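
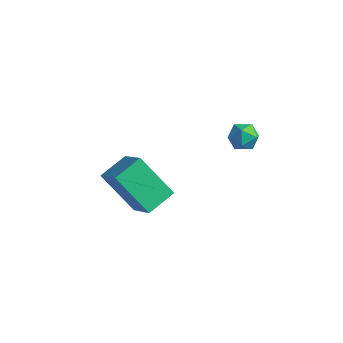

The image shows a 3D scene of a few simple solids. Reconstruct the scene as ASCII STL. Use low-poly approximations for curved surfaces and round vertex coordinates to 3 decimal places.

solid 
facet normal -0.721 0.304 -0.622
outer loop
vertex -3.14 -1.113 -3.099
vertex -2.97 0.093 -2.706
vertex -1.759 -0.831 -4.561
endloop
endfacet
facet normal -0.133 -0.942 -0.307
outer loop
vertex -0.57 -1.333 -3.534
vertex -3.14 -1.113 -3.099
vertex -1.759 -0.831 -4.561
endloop
endfacet
facet normal -0.721 0.304 -0.622
outer loop
vertex -1.759 -0.831 -4.561
vertex -2.97 0.093 -2.706
vertex -1.59 0.375 -4.168
endloop
endfacet
facet normal 0.680 0.139 -0.720
outer loop
vertex -1.59 0.375 -4.168
vertex -0.57 -1.333 -3.534
vertex -1.759 -0.831 -4.561
endloop
endfacet
facet normal -0.680 -0.139 0.720
outer loop
vertex -3.14 -1.113 -3.099
vertex -1.781 -0.409 -1.679
vertex -2.97 0.093 -2.706
endloop
endfacet
facet normal -0.133 -0.942 -0.307
outer loop
vertex -1.95 -1.615 -2.072
vertex -3.14 -1.113 -3.099
vertex -0.57 -1.333 -3.534
endloop
endfacet
facet normal -0.680 -0.139 0.720
outer loop
vertex -1.95 -1.615 -2.072
vertex -1.781 -0.409 -1.679
vertex -3.14 -1.113 -3.099
endloop
endfacet
facet normal 0.133 0.942 0.307
outer loop
vertex -2.97 0.093 -2.706
vertex -1.781 -0.409 -1.679
vertex -1.59 0.375 -4.168
endloop
endfacet
facet normal 0.680 0.139 -0.720
outer loop
vertex -0.4 -0.127 -3.141
vertex -0.57 -1.333 -3.534
vertex -1.59 0.375 -4.168
endloop
endfacet
facet normal 0.133 0.942 0.307
outer loop
vertex -1.59 0.375 -4.168
vertex -1.781 -0.409 -1.679
vertex -0.4 -0.127 -3.141
endloop
endfacet
facet normal 0.721 -0.304 0.622
outer loop
vertex -0.4 -0.127 -3.141
vertex -1.95 -1.615 -2.072
vertex -0.57 -1.333 -3.534
endloop
endfacet
facet normal 0.721 -0.304 0.623
outer loop
vertex -1.781 -0.409 -1.679
vertex -1.95 -1.615 -2.072
vertex -0.4 -0.127 -3.141
endloop
endfacet
facet normal -0.938 0.343 0.043
outer loop
vertex 1.605 1.405 0.896
vertex 1.387 0.831 0.712
vertex 1.463 0.961 1.336
endloop
endfacet
facet normal -0.523 0.679 0.516
outer loop
vertex 1.605 1.405 0.896
vertex 1.463 0.961 1.336
vertex 1.991 1.319 1.4
endloop
endfacet
facet normal 0.011 0.987 0.160
outer loop
vertex 1.605 1.405 0.896
vertex 1.991 1.319 1.4
vertex 2.241 1.411 0.816
endloop
endfacet
facet normal -0.075 0.843 -0.533
outer loop
vertex 1.605 1.405 0.896
vertex 2.241 1.411 0.816
vertex 1.867 1.109 0.391
endloop
endfacet
facet normal -0.661 0.445 -0.604
outer loop
vertex 1.605 1.405 0.896
vertex 1.867 1.109 0.391
vertex 1.387 0.831 0.712
endloop
endfacet
facet normal -0.242 0.187 0.952
outer loop
vertex 1.991 1.319 1.4
vertex 1.463 0.961 1.336
vertex 2.013 0.691 1.529
endloop
endfacet
facet normal -0.915 -0.357 0.186
outer loop
vertex 1.463 0.961 1.336
vertex 1.387 0.831 0.712
vertex 1.639 0.389 1.104
endloop
endfacet
facet normal -0.465 -0.194 -0.864
outer loop
vertex 1.387 0.831 0.712
vertex 1.867 1.109 0.391
vertex 1.889 0.481 0.52
endloop
endfacet
facet normal 0.485 0.453 -0.748
outer loop
vertex 1.867 1.109 0.391
vertex 2.241 1.411 0.816
vertex 2.417 0.839 0.584
endloop
endfacet
facet normal 0.622 0.687 0.375
outer loop
vertex 2.241 1.411 0.816
vertex 1.991 1.319 1.4
vertex 2.493 0.969 1.208
endloop
endfacet
facet normal 0.075 -0.843 0.533
outer loop
vertex 2.275 0.395 1.024
vertex 2.013 0.691 1.529
vertex 1.639 0.389 1.104
endloop
endfacet
facet normal -0.011 -0.987 -0.160
outer loop
vertex 2.275 0.395 1.024
vertex 1.639 0.389 1.104
vertex 1.889 0.481 0.52
endloop
endfacet
facet normal 0.523 -0.679 -0.516
outer loop
vertex 2.275 0.395 1.024
vertex 1.889 0.481 0.52
vertex 2.417 0.839 0.584
endloop
endfacet
facet normal 0.938 -0.343 -0.043
outer loop
vertex 2.275 0.395 1.024
vertex 2.417 0.839 0.584
vertex 2.493 0.969 1.208
endloop
endfacet
facet normal 0.661 -0.445 0.604
outer loop
vertex 2.275 0.395 1.024
vertex 2.493 0.969 1.208
vertex 2.013 0.691 1.529
endloop
endfacet
facet normal -0.485 -0.453 0.748
outer loop
vertex 1.639 0.389 1.104
vertex 2.013 0.691 1.529
vertex 1.463 0.961 1.336
endloop
endfacet
facet normal -0.622 -0.687 -0.375
outer loop
vertex 1.889 0.481 0.52
vertex 1.639 0.389 1.104
vertex 1.387 0.831 0.712
endloop
endfacet
facet normal 0.242 -0.187 -0.952
outer loop
vertex 2.417 0.839 0.584
vertex 1.889 0.481 0.52
vertex 1.867 1.109 0.391
endloop
endfacet
facet normal 0.915 0.357 -0.186
outer loop
vertex 2.493 0.969 1.208
vertex 2.417 0.839 0.584
vertex 2.241 1.411 0.816
endloop
endfacet
facet normal 0.465 0.194 0.864
outer loop
vertex 2.013 0.691 1.529
vertex 2.493 0.969 1.208
vertex 1.991 1.319 1.4
endloop
endfacet

endsolid


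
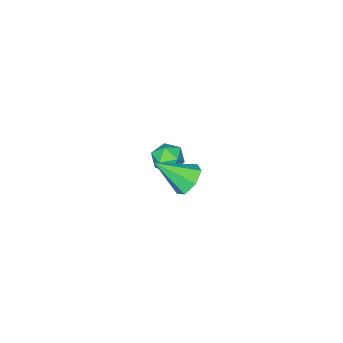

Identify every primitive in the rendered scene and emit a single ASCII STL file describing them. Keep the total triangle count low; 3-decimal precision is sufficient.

solid 
facet normal -0.942 0.335 -0.010
outer loop
vertex -2.873 -3.255 -3.787
vertex -3.215 -4.215 -3.778
vertex -3.05 -3.725 -2.899
endloop
endfacet
facet normal -0.511 0.798 0.320
outer loop
vertex -2.873 -3.255 -3.787
vertex -3.05 -3.725 -2.899
vertex -2.218 -3.146 -3.013
endloop
endfacet
facet normal -0.000 0.990 -0.139
outer loop
vertex -2.873 -3.255 -3.787
vertex -2.218 -3.146 -3.013
vertex -1.868 -3.279 -3.961
endloop
endfacet
facet normal -0.115 0.648 -0.753
outer loop
vertex -2.873 -3.255 -3.787
vertex -1.868 -3.279 -3.961
vertex -2.485 -3.94 -4.435
endloop
endfacet
facet normal -0.698 0.242 -0.674
outer loop
vertex -2.873 -3.255 -3.787
vertex -2.485 -3.94 -4.435
vertex -3.215 -4.215 -3.778
endloop
endfacet
facet normal -0.200 0.458 0.866
outer loop
vertex -2.218 -3.146 -3.013
vertex -3.05 -3.725 -2.899
vertex -2.155 -4.04 -2.525
endloop
endfacet
facet normal -0.898 -0.290 0.330
outer loop
vertex -3.05 -3.725 -2.899
vertex -3.215 -4.215 -3.778
vertex -2.772 -4.701 -2.999
endloop
endfacet
facet normal -0.503 -0.441 -0.743
outer loop
vertex -3.215 -4.215 -3.778
vertex -2.485 -3.94 -4.435
vertex -2.422 -4.834 -3.947
endloop
endfacet
facet normal 0.440 0.215 -0.872
outer loop
vertex -2.485 -3.94 -4.435
vertex -1.868 -3.279 -3.961
vertex -1.59 -4.255 -4.061
endloop
endfacet
facet normal 0.627 0.769 0.123
outer loop
vertex -1.868 -3.279 -3.961
vertex -2.218 -3.146 -3.013
vertex -1.425 -3.765 -3.182
endloop
endfacet
facet normal 0.115 -0.648 0.753
outer loop
vertex -1.767 -4.725 -3.173
vertex -2.155 -4.04 -2.525
vertex -2.772 -4.701 -2.999
endloop
endfacet
facet normal 0.000 -0.990 0.139
outer loop
vertex -1.767 -4.725 -3.173
vertex -2.772 -4.701 -2.999
vertex -2.422 -4.834 -3.947
endloop
endfacet
facet normal 0.511 -0.798 -0.320
outer loop
vertex -1.767 -4.725 -3.173
vertex -2.422 -4.834 -3.947
vertex -1.59 -4.255 -4.061
endloop
endfacet
facet normal 0.942 -0.335 0.010
outer loop
vertex -1.767 -4.725 -3.173
vertex -1.59 -4.255 -4.061
vertex -1.425 -3.765 -3.182
endloop
endfacet
facet normal 0.698 -0.242 0.674
outer loop
vertex -1.767 -4.725 -3.173
vertex -1.425 -3.765 -3.182
vertex -2.155 -4.04 -2.525
endloop
endfacet
facet normal -0.440 -0.215 0.872
outer loop
vertex -2.772 -4.701 -2.999
vertex -2.155 -4.04 -2.525
vertex -3.05 -3.725 -2.899
endloop
endfacet
facet normal -0.627 -0.769 -0.123
outer loop
vertex -2.422 -4.834 -3.947
vertex -2.772 -4.701 -2.999
vertex -3.215 -4.215 -3.778
endloop
endfacet
facet normal 0.200 -0.458 -0.866
outer loop
vertex -1.59 -4.255 -4.061
vertex -2.422 -4.834 -3.947
vertex -2.485 -3.94 -4.435
endloop
endfacet
facet normal 0.898 0.290 -0.330
outer loop
vertex -1.425 -3.765 -3.182
vertex -1.59 -4.255 -4.061
vertex -1.868 -3.279 -3.961
endloop
endfacet
facet normal 0.503 0.441 0.743
outer loop
vertex -2.155 -4.04 -2.525
vertex -1.425 -3.765 -3.182
vertex -2.218 -3.146 -3.013
endloop
endfacet
facet normal -0.526 0.597 -0.606
outer loop
vertex 3.799 2.607 2.225
vertex 3.125 2.76 2.961
vertex 3.962 3.287 2.754
endloop
endfacet
facet normal 0.970 -0.048 -0.237
outer loop
vertex 3.799 2.607 2.225
vertex 3.962 3.287 2.754
vertex 4.235 1.5 4.239
endloop
endfacet
facet normal -0.526 0.597 -0.606
outer loop
vertex 3.962 3.287 2.754
vertex 3.125 2.76 2.961
vertex 3.494 3.57 3.439
endloop
endfacet
facet normal 0.816 0.438 0.377
outer loop
vertex 3.962 3.287 2.754
vertex 3.494 3.57 3.439
vertex 4.235 1.5 4.239
endloop
endfacet
facet normal -0.527 0.597 -0.605
outer loop
vertex 3.494 3.57 3.439
vertex 3.125 2.76 2.961
vertex 2.749 3.243 3.765
endloop
endfacet
facet normal 0.205 0.416 0.886
outer loop
vertex 3.494 3.57 3.439
vertex 2.749 3.243 3.765
vertex 4.235 1.5 4.239
endloop
endfacet
facet normal -0.526 0.598 -0.605
outer loop
vertex 2.749 3.243 3.765
vertex 3.125 2.76 2.961
vertex 2.287 2.553 3.485
endloop
endfacet
facet normal -0.405 -0.098 0.909
outer loop
vertex 2.749 3.243 3.765
vertex 2.287 2.553 3.485
vertex 4.235 1.5 4.239
endloop
endfacet
facet normal -0.526 0.597 -0.605
outer loop
vertex 2.287 2.553 3.485
vertex 3.125 2.76 2.961
vertex 2.456 2.019 2.811
endloop
endfacet
facet normal -0.552 -0.715 0.428
outer loop
vertex 2.287 2.553 3.485
vertex 2.456 2.019 2.811
vertex 4.235 1.5 4.239
endloop
endfacet
facet normal -0.526 0.597 -0.605
outer loop
vertex 2.456 2.019 2.811
vertex 3.125 2.76 2.961
vertex 3.129 2.043 2.25
endloop
endfacet
facet normal -0.128 -0.973 -0.195
outer loop
vertex 2.456 2.019 2.811
vertex 3.129 2.043 2.25
vertex 4.235 1.5 4.239
endloop
endfacet
facet normal -0.526 0.598 -0.606
outer loop
vertex 3.129 2.043 2.25
vertex 3.125 2.76 2.961
vertex 3.799 2.607 2.225
endloop
endfacet
facet normal 0.550 -0.676 -0.491
outer loop
vertex 3.129 2.043 2.25
vertex 3.799 2.607 2.225
vertex 4.235 1.5 4.239
endloop
endfacet

endsolid


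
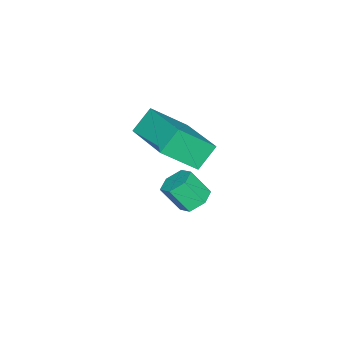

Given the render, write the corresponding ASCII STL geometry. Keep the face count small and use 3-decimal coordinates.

solid 
facet normal -0.480 0.573 -0.664
outer loop
vertex -1.277 -2.592 1.358
vertex 0.037 -0.923 1.848
vertex -0.588 -2.908 0.588
endloop
endfacet
facet normal -0.603 -0.766 -0.225
outer loop
vertex 0.223 -3.877 1.712
vertex -1.277 -2.592 1.358
vertex -0.588 -2.908 0.588
endloop
endfacet
facet normal -0.479 0.573 -0.665
outer loop
vertex -0.588 -2.908 0.588
vertex 0.037 -0.923 1.848
vertex 0.726 -1.239 1.079
endloop
endfacet
facet normal 0.638 -0.293 -0.712
outer loop
vertex 0.726 -1.239 1.079
vertex 0.223 -3.877 1.712
vertex -0.588 -2.908 0.588
endloop
endfacet
facet normal -0.638 0.293 0.713
outer loop
vertex -1.277 -2.592 1.358
vertex 0.848 -1.892 2.972
vertex 0.037 -0.923 1.848
endloop
endfacet
facet normal -0.603 -0.766 -0.225
outer loop
vertex -0.466 -3.561 2.481
vertex -1.277 -2.592 1.358
vertex 0.223 -3.877 1.712
endloop
endfacet
facet normal -0.638 0.292 0.713
outer loop
vertex -0.466 -3.561 2.481
vertex 0.848 -1.892 2.972
vertex -1.277 -2.592 1.358
endloop
endfacet
facet normal 0.603 0.766 0.225
outer loop
vertex 0.037 -0.923 1.848
vertex 0.848 -1.892 2.972
vertex 0.726 -1.239 1.079
endloop
endfacet
facet normal 0.637 -0.293 -0.713
outer loop
vertex 1.537 -2.208 2.202
vertex 0.223 -3.877 1.712
vertex 0.726 -1.239 1.079
endloop
endfacet
facet normal 0.603 0.765 0.225
outer loop
vertex 0.726 -1.239 1.079
vertex 0.848 -1.892 2.972
vertex 1.537 -2.208 2.202
endloop
endfacet
facet normal 0.479 -0.573 0.665
outer loop
vertex 1.537 -2.208 2.202
vertex -0.466 -3.561 2.481
vertex 0.223 -3.877 1.712
endloop
endfacet
facet normal 0.480 -0.573 0.664
outer loop
vertex 0.848 -1.892 2.972
vertex -0.466 -3.561 2.481
vertex 1.537 -2.208 2.202
endloop
endfacet
facet normal -0.134 0.584 -0.801
outer loop
vertex -0.286 -2.021 -2.262
vertex -0.929 -2.108 -2.218
vertex -0.645 -1.614 -1.905
endloop
endfacet
facet normal 0.823 0.516 0.239
outer loop
vertex -0.286 -2.021 -2.262
vertex -0.645 -1.614 -1.905
vertex -0.129 -2.705 -1.326
endloop
endfacet
facet normal 0.823 0.516 0.239
outer loop
vertex -0.129 -2.705 -1.326
vertex -0.645 -1.614 -1.905
vertex -0.488 -2.298 -0.969
endloop
endfacet
facet normal 0.134 -0.584 0.801
outer loop
vertex -0.129 -2.705 -1.326
vertex -0.488 -2.298 -0.969
vertex -0.771 -2.792 -1.282
endloop
endfacet
facet normal -0.134 0.584 -0.801
outer loop
vertex -0.645 -1.614 -1.905
vertex -0.929 -2.108 -2.218
vertex -1.288 -1.701 -1.861
endloop
endfacet
facet normal -0.067 0.800 0.596
outer loop
vertex -0.645 -1.614 -1.905
vertex -1.288 -1.701 -1.861
vertex -0.488 -2.298 -0.969
endloop
endfacet
facet normal -0.067 0.801 0.596
outer loop
vertex -0.488 -2.298 -0.969
vertex -1.288 -1.701 -1.861
vertex -1.131 -2.385 -0.924
endloop
endfacet
facet normal 0.135 -0.584 0.800
outer loop
vertex -0.488 -2.298 -0.969
vertex -1.131 -2.385 -0.924
vertex -0.771 -2.792 -1.282
endloop
endfacet
facet normal -0.134 0.584 -0.801
outer loop
vertex -1.288 -1.701 -1.861
vertex -0.929 -2.108 -2.218
vertex -1.571 -2.195 -2.174
endloop
endfacet
facet normal -0.890 0.284 0.356
outer loop
vertex -1.288 -1.701 -1.861
vertex -1.571 -2.195 -2.174
vertex -1.131 -2.385 -0.924
endloop
endfacet
facet normal -0.890 0.283 0.356
outer loop
vertex -1.131 -2.385 -0.924
vertex -1.571 -2.195 -2.174
vertex -1.414 -2.879 -1.238
endloop
endfacet
facet normal 0.134 -0.585 0.800
outer loop
vertex -1.131 -2.385 -0.924
vertex -1.414 -2.879 -1.238
vertex -0.771 -2.792 -1.282
endloop
endfacet
facet normal -0.134 0.584 -0.801
outer loop
vertex -1.571 -2.195 -2.174
vertex -0.929 -2.108 -2.218
vertex -1.212 -2.602 -2.531
endloop
endfacet
facet normal -0.823 -0.516 -0.239
outer loop
vertex -1.571 -2.195 -2.174
vertex -1.212 -2.602 -2.531
vertex -1.414 -2.879 -1.238
endloop
endfacet
facet normal -0.823 -0.516 -0.239
outer loop
vertex -1.414 -2.879 -1.238
vertex -1.212 -2.602 -2.531
vertex -1.055 -3.286 -1.595
endloop
endfacet
facet normal 0.134 -0.584 0.801
outer loop
vertex -1.414 -2.879 -1.238
vertex -1.055 -3.286 -1.595
vertex -0.771 -2.792 -1.282
endloop
endfacet
facet normal -0.135 0.584 -0.800
outer loop
vertex -1.212 -2.602 -2.531
vertex -0.929 -2.108 -2.218
vertex -0.569 -2.515 -2.576
endloop
endfacet
facet normal 0.067 -0.800 -0.596
outer loop
vertex -1.212 -2.602 -2.531
vertex -0.569 -2.515 -2.576
vertex -1.055 -3.286 -1.595
endloop
endfacet
facet normal 0.068 -0.800 -0.596
outer loop
vertex -1.055 -3.286 -1.595
vertex -0.569 -2.515 -2.576
vertex -0.412 -3.199 -1.639
endloop
endfacet
facet normal 0.134 -0.584 0.801
outer loop
vertex -1.055 -3.286 -1.595
vertex -0.412 -3.199 -1.639
vertex -0.771 -2.792 -1.282
endloop
endfacet
facet normal -0.134 0.585 -0.800
outer loop
vertex -0.569 -2.515 -2.576
vertex -0.929 -2.108 -2.218
vertex -0.286 -2.021 -2.262
endloop
endfacet
facet normal 0.890 -0.284 -0.356
outer loop
vertex -0.569 -2.515 -2.576
vertex -0.286 -2.021 -2.262
vertex -0.412 -3.199 -1.639
endloop
endfacet
facet normal 0.890 -0.284 -0.357
outer loop
vertex -0.412 -3.199 -1.639
vertex -0.286 -2.021 -2.262
vertex -0.129 -2.705 -1.326
endloop
endfacet
facet normal 0.134 -0.584 0.801
outer loop
vertex -0.412 -3.199 -1.639
vertex -0.129 -2.705 -1.326
vertex -0.771 -2.792 -1.282
endloop
endfacet

endsolid


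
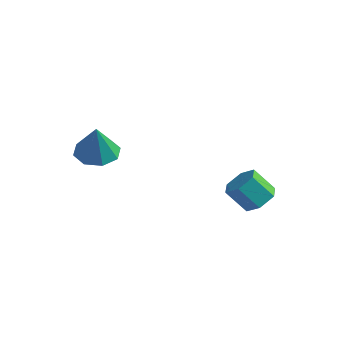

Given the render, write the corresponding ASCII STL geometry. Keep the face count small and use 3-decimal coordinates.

solid 
facet normal -0.184 0.228 -0.956
outer loop
vertex -3.264 -3.1 0.741
vertex -4.08 -2.479 1.046
vertex -3.034 -2.327 0.881
endloop
endfacet
facet normal 0.917 -0.317 0.241
outer loop
vertex -3.264 -3.1 0.741
vertex -3.034 -2.327 0.881
vertex -3.74 -2.901 2.814
endloop
endfacet
facet normal -0.184 0.227 -0.956
outer loop
vertex -3.034 -2.327 0.881
vertex -4.08 -2.479 1.046
vertex -3.417 -1.643 1.117
endloop
endfacet
facet normal 0.849 0.334 0.409
outer loop
vertex -3.034 -2.327 0.881
vertex -3.417 -1.643 1.117
vertex -3.74 -2.901 2.814
endloop
endfacet
facet normal -0.184 0.227 -0.956
outer loop
vertex -3.417 -1.643 1.117
vertex -4.08 -2.479 1.046
vertex -4.189 -1.449 1.312
endloop
endfacet
facet normal 0.334 0.726 0.601
outer loop
vertex -3.417 -1.643 1.117
vertex -4.189 -1.449 1.312
vertex -3.74 -2.901 2.814
endloop
endfacet
facet normal -0.183 0.228 -0.956
outer loop
vertex -4.189 -1.449 1.312
vertex -4.08 -2.479 1.046
vertex -4.897 -1.859 1.35
endloop
endfacet
facet normal -0.326 0.629 0.706
outer loop
vertex -4.189 -1.449 1.312
vertex -4.897 -1.859 1.35
vertex -3.74 -2.901 2.814
endloop
endfacet
facet normal -0.183 0.227 -0.956
outer loop
vertex -4.897 -1.859 1.35
vertex -4.08 -2.479 1.046
vertex -5.126 -2.632 1.21
endloop
endfacet
facet normal -0.744 0.101 0.660
outer loop
vertex -4.897 -1.859 1.35
vertex -5.126 -2.632 1.21
vertex -3.74 -2.901 2.814
endloop
endfacet
facet normal -0.183 0.227 -0.956
outer loop
vertex -5.126 -2.632 1.21
vertex -4.08 -2.479 1.046
vertex -4.743 -3.316 0.974
endloop
endfacet
facet normal -0.676 -0.548 0.492
outer loop
vertex -5.126 -2.632 1.21
vertex -4.743 -3.316 0.974
vertex -3.74 -2.901 2.814
endloop
endfacet
facet normal -0.184 0.228 -0.956
outer loop
vertex -4.743 -3.316 0.974
vertex -4.08 -2.479 1.046
vertex -3.972 -3.51 0.779
endloop
endfacet
facet normal -0.161 -0.940 0.300
outer loop
vertex -4.743 -3.316 0.974
vertex -3.972 -3.51 0.779
vertex -3.74 -2.901 2.814
endloop
endfacet
facet normal -0.184 0.228 -0.956
outer loop
vertex -3.972 -3.51 0.779
vertex -4.08 -2.479 1.046
vertex -3.264 -3.1 0.741
endloop
endfacet
facet normal 0.499 -0.844 0.196
outer loop
vertex -3.972 -3.51 0.779
vertex -3.264 -3.1 0.741
vertex -3.74 -2.901 2.814
endloop
endfacet
facet normal 0.578 0.297 -0.760
outer loop
vertex 1.333 2.424 -3.08
vertex 0.849 3.216 -3.138
vertex 1.597 3.168 -2.588
endloop
endfacet
facet normal 0.765 -0.521 0.378
outer loop
vertex 1.333 2.424 -3.08
vertex 1.597 3.168 -2.588
vertex 0.455 1.972 -1.925
endloop
endfacet
facet normal 0.765 -0.522 0.376
outer loop
vertex 0.455 1.972 -1.925
vertex 1.597 3.168 -2.588
vertex 0.72 2.715 -1.433
endloop
endfacet
facet normal -0.577 -0.298 0.761
outer loop
vertex 0.455 1.972 -1.925
vertex 0.72 2.715 -1.433
vertex -0.029 2.764 -1.982
endloop
endfacet
facet normal 0.578 0.297 -0.760
outer loop
vertex 1.597 3.168 -2.588
vertex 0.849 3.216 -3.138
vertex 1.113 3.96 -2.646
endloop
endfacet
facet normal 0.629 0.432 0.647
outer loop
vertex 1.597 3.168 -2.588
vertex 1.113 3.96 -2.646
vertex 0.72 2.715 -1.433
endloop
endfacet
facet normal 0.629 0.432 0.647
outer loop
vertex 0.72 2.715 -1.433
vertex 1.113 3.96 -2.646
vertex 0.235 3.507 -1.49
endloop
endfacet
facet normal -0.577 -0.299 0.760
outer loop
vertex 0.72 2.715 -1.433
vertex 0.235 3.507 -1.49
vertex -0.029 2.764 -1.982
endloop
endfacet
facet normal 0.577 0.298 -0.760
outer loop
vertex 1.113 3.96 -2.646
vertex 0.849 3.216 -3.138
vertex 0.365 4.008 -3.195
endloop
endfacet
facet normal -0.137 0.953 0.270
outer loop
vertex 1.113 3.96 -2.646
vertex 0.365 4.008 -3.195
vertex 0.235 3.507 -1.49
endloop
endfacet
facet normal -0.136 0.953 0.270
outer loop
vertex 0.235 3.507 -1.49
vertex 0.365 4.008 -3.195
vertex -0.513 3.556 -2.04
endloop
endfacet
facet normal -0.578 -0.298 0.760
outer loop
vertex 0.235 3.507 -1.49
vertex -0.513 3.556 -2.04
vertex -0.029 2.764 -1.982
endloop
endfacet
facet normal 0.577 0.298 -0.761
outer loop
vertex 0.365 4.008 -3.195
vertex 0.849 3.216 -3.138
vertex 0.1 3.265 -3.687
endloop
endfacet
facet normal -0.765 0.522 -0.377
outer loop
vertex 0.365 4.008 -3.195
vertex 0.1 3.265 -3.687
vertex -0.513 3.556 -2.04
endloop
endfacet
facet normal -0.766 0.521 -0.377
outer loop
vertex -0.513 3.556 -2.04
vertex 0.1 3.265 -3.687
vertex -0.777 2.812 -2.532
endloop
endfacet
facet normal -0.578 -0.297 0.760
outer loop
vertex -0.513 3.556 -2.04
vertex -0.777 2.812 -2.532
vertex -0.029 2.764 -1.982
endloop
endfacet
facet normal 0.577 0.299 -0.760
outer loop
vertex 0.1 3.265 -3.687
vertex 0.849 3.216 -3.138
vertex 0.585 2.473 -3.63
endloop
endfacet
facet normal -0.629 -0.432 -0.647
outer loop
vertex 0.1 3.265 -3.687
vertex 0.585 2.473 -3.63
vertex -0.777 2.812 -2.532
endloop
endfacet
facet normal -0.629 -0.432 -0.647
outer loop
vertex -0.777 2.812 -2.532
vertex 0.585 2.473 -3.63
vertex -0.293 2.02 -2.474
endloop
endfacet
facet normal -0.578 -0.297 0.760
outer loop
vertex -0.777 2.812 -2.532
vertex -0.293 2.02 -2.474
vertex -0.029 2.764 -1.982
endloop
endfacet
facet normal 0.578 0.298 -0.760
outer loop
vertex 0.585 2.473 -3.63
vertex 0.849 3.216 -3.138
vertex 1.333 2.424 -3.08
endloop
endfacet
facet normal 0.136 -0.953 -0.270
outer loop
vertex 0.585 2.473 -3.63
vertex 1.333 2.424 -3.08
vertex -0.293 2.02 -2.474
endloop
endfacet
facet normal 0.136 -0.953 -0.269
outer loop
vertex -0.293 2.02 -2.474
vertex 1.333 2.424 -3.08
vertex 0.455 1.972 -1.925
endloop
endfacet
facet normal -0.577 -0.298 0.760
outer loop
vertex -0.293 2.02 -2.474
vertex 0.455 1.972 -1.925
vertex -0.029 2.764 -1.982
endloop
endfacet

endsolid


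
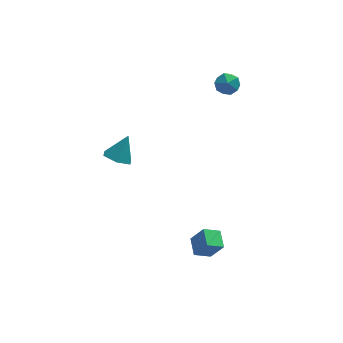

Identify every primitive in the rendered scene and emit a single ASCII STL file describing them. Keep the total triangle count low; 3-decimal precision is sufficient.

solid 
facet normal -0.414 -0.359 -0.837
outer loop
vertex -1.976 -0.004 1.049
vertex -2.68 -0.179 1.472
vertex -2.587 0.57 1.105
endloop
endfacet
facet normal 0.673 0.729 -0.124
outer loop
vertex -1.976 -0.004 1.049
vertex -2.587 0.57 1.105
vertex -2.06 0.359 2.728
endloop
endfacet
facet normal -0.414 -0.359 -0.837
outer loop
vertex -2.587 0.57 1.105
vertex -2.68 -0.179 1.472
vertex -3.291 0.395 1.528
endloop
endfacet
facet normal -0.139 0.975 0.172
outer loop
vertex -2.587 0.57 1.105
vertex -3.291 0.395 1.528
vertex -2.06 0.359 2.728
endloop
endfacet
facet normal -0.414 -0.359 -0.836
outer loop
vertex -3.291 0.395 1.528
vertex -2.68 -0.179 1.472
vertex -3.384 -0.354 1.896
endloop
endfacet
facet normal -0.633 0.403 0.661
outer loop
vertex -3.291 0.395 1.528
vertex -3.384 -0.354 1.896
vertex -2.06 0.359 2.728
endloop
endfacet
facet normal -0.415 -0.358 -0.836
outer loop
vertex -3.384 -0.354 1.896
vertex -2.68 -0.179 1.472
vertex -2.774 -0.929 1.84
endloop
endfacet
facet normal -0.313 -0.415 0.854
outer loop
vertex -3.384 -0.354 1.896
vertex -2.774 -0.929 1.84
vertex -2.06 0.359 2.728
endloop
endfacet
facet normal -0.413 -0.359 -0.837
outer loop
vertex -2.774 -0.929 1.84
vertex -2.68 -0.179 1.472
vertex -2.07 -0.753 1.417
endloop
endfacet
facet normal 0.501 -0.662 0.558
outer loop
vertex -2.774 -0.929 1.84
vertex -2.07 -0.753 1.417
vertex -2.06 0.359 2.728
endloop
endfacet
facet normal -0.413 -0.359 -0.837
outer loop
vertex -2.07 -0.753 1.417
vertex -2.68 -0.179 1.472
vertex -1.976 -0.004 1.049
endloop
endfacet
facet normal 0.993 -0.091 0.069
outer loop
vertex -2.07 -0.753 1.417
vertex -1.976 -0.004 1.049
vertex -2.06 0.359 2.728
endloop
endfacet
facet normal -0.164 0.833 0.528
outer loop
vertex 2.894 3.953 3.841
vertex 3.198 3.607 4.482
vertex 3.666 4.01 3.991
endloop
endfacet
facet normal -0.042 0.986 -0.159
outer loop
vertex 2.894 3.953 3.841
vertex 3.666 4.01 3.991
vertex 3.416 3.881 3.255
endloop
endfacet
facet normal -0.529 0.645 -0.551
outer loop
vertex 2.894 3.953 3.841
vertex 3.416 3.881 3.255
vertex 2.793 3.399 3.289
endloop
endfacet
facet normal -0.954 0.281 -0.107
outer loop
vertex 2.894 3.953 3.841
vertex 2.793 3.399 3.289
vertex 2.658 3.23 4.048
endloop
endfacet
facet normal -0.727 0.398 0.560
outer loop
vertex 2.894 3.953 3.841
vertex 2.658 3.23 4.048
vertex 3.198 3.607 4.482
endloop
endfacet
facet normal 0.601 0.727 -0.332
outer loop
vertex 3.416 3.881 3.255
vertex 3.666 4.01 3.991
vertex 4.042 3.49 3.532
endloop
endfacet
facet normal 0.404 0.480 0.779
outer loop
vertex 3.666 4.01 3.991
vertex 3.198 3.607 4.482
vertex 3.907 3.321 4.291
endloop
endfacet
facet normal -0.509 -0.227 0.830
outer loop
vertex 3.198 3.607 4.482
vertex 2.658 3.23 4.048
vertex 3.284 2.839 4.325
endloop
endfacet
facet normal -0.876 -0.414 -0.248
outer loop
vertex 2.658 3.23 4.048
vertex 2.793 3.399 3.289
vertex 3.034 2.71 3.589
endloop
endfacet
facet normal -0.189 0.176 -0.966
outer loop
vertex 2.793 3.399 3.289
vertex 3.416 3.881 3.255
vertex 3.502 3.113 3.098
endloop
endfacet
facet normal 0.954 -0.281 0.107
outer loop
vertex 3.806 2.767 3.739
vertex 4.042 3.49 3.532
vertex 3.907 3.321 4.291
endloop
endfacet
facet normal 0.529 -0.645 0.551
outer loop
vertex 3.806 2.767 3.739
vertex 3.907 3.321 4.291
vertex 3.284 2.839 4.325
endloop
endfacet
facet normal 0.042 -0.986 0.159
outer loop
vertex 3.806 2.767 3.739
vertex 3.284 2.839 4.325
vertex 3.034 2.71 3.589
endloop
endfacet
facet normal 0.164 -0.833 -0.528
outer loop
vertex 3.806 2.767 3.739
vertex 3.034 2.71 3.589
vertex 3.502 3.113 3.098
endloop
endfacet
facet normal 0.727 -0.398 -0.560
outer loop
vertex 3.806 2.767 3.739
vertex 3.502 3.113 3.098
vertex 4.042 3.49 3.532
endloop
endfacet
facet normal 0.876 0.414 0.248
outer loop
vertex 3.907 3.321 4.291
vertex 4.042 3.49 3.532
vertex 3.666 4.01 3.991
endloop
endfacet
facet normal 0.189 -0.176 0.966
outer loop
vertex 3.284 2.839 4.325
vertex 3.907 3.321 4.291
vertex 3.198 3.607 4.482
endloop
endfacet
facet normal -0.601 -0.727 0.332
outer loop
vertex 3.034 2.71 3.589
vertex 3.284 2.839 4.325
vertex 2.658 3.23 4.048
endloop
endfacet
facet normal -0.404 -0.480 -0.779
outer loop
vertex 3.502 3.113 3.098
vertex 3.034 2.71 3.589
vertex 2.793 3.399 3.289
endloop
endfacet
facet normal 0.509 0.227 -0.830
outer loop
vertex 4.042 3.49 3.532
vertex 3.502 3.113 3.098
vertex 3.416 3.881 3.255
endloop
endfacet
facet normal -0.490 0.236 -0.839
outer loop
vertex 0.851 -3.608 -3.636
vertex 0.789 -2.59 -3.313
vertex 1.73 -3.41 -4.093
endloop
endfacet
facet normal 0.058 -0.952 -0.301
outer loop
vertex 2.351 -3.71 -3.027
vertex 0.851 -3.608 -3.636
vertex 1.73 -3.41 -4.093
endloop
endfacet
facet normal -0.490 0.236 -0.839
outer loop
vertex 1.73 -3.41 -4.093
vertex 0.789 -2.59 -3.313
vertex 1.667 -2.391 -3.77
endloop
endfacet
facet normal 0.870 0.197 -0.452
outer loop
vertex 1.667 -2.391 -3.77
vertex 2.351 -3.71 -3.027
vertex 1.73 -3.41 -4.093
endloop
endfacet
facet normal -0.870 -0.196 0.452
outer loop
vertex 0.851 -3.608 -3.636
vertex 1.41 -2.89 -2.247
vertex 0.789 -2.59 -3.313
endloop
endfacet
facet normal 0.058 -0.951 -0.303
outer loop
vertex 1.473 -3.909 -2.57
vertex 0.851 -3.608 -3.636
vertex 2.351 -3.71 -3.027
endloop
endfacet
facet normal -0.870 -0.197 0.452
outer loop
vertex 1.473 -3.909 -2.57
vertex 1.41 -2.89 -2.247
vertex 0.851 -3.608 -3.636
endloop
endfacet
facet normal -0.059 0.952 0.302
outer loop
vertex 0.789 -2.59 -3.313
vertex 1.41 -2.89 -2.247
vertex 1.667 -2.391 -3.77
endloop
endfacet
facet normal 0.870 0.196 -0.452
outer loop
vertex 2.289 -2.692 -2.704
vertex 2.351 -3.71 -3.027
vertex 1.667 -2.391 -3.77
endloop
endfacet
facet normal -0.057 0.952 0.302
outer loop
vertex 1.667 -2.391 -3.77
vertex 1.41 -2.89 -2.247
vertex 2.289 -2.692 -2.704
endloop
endfacet
facet normal 0.490 -0.236 0.839
outer loop
vertex 2.289 -2.692 -2.704
vertex 1.473 -3.909 -2.57
vertex 2.351 -3.71 -3.027
endloop
endfacet
facet normal 0.490 -0.236 0.839
outer loop
vertex 1.41 -2.89 -2.247
vertex 1.473 -3.909 -2.57
vertex 2.289 -2.692 -2.704
endloop
endfacet

endsolid


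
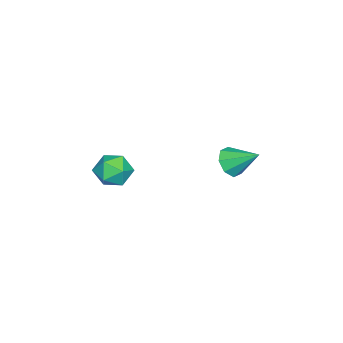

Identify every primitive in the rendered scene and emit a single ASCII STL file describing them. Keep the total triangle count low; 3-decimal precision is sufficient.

solid 
facet normal -0.078 -0.828 -0.556
outer loop
vertex 1.888 2.833 2.569
vertex 1.214 3.191 2.13
vertex 2.088 3.178 2.027
endloop
endfacet
facet normal 0.891 0.153 0.427
outer loop
vertex 1.888 2.833 2.569
vertex 2.088 3.178 2.027
vertex 1.346 4.589 3.07
endloop
endfacet
facet normal -0.078 -0.828 -0.556
outer loop
vertex 2.088 3.178 2.027
vertex 1.214 3.191 2.13
vertex 1.777 3.531 1.545
endloop
endfacet
facet normal 0.830 0.540 -0.140
outer loop
vertex 2.088 3.178 2.027
vertex 1.777 3.531 1.545
vertex 1.346 4.589 3.07
endloop
endfacet
facet normal -0.078 -0.827 -0.556
outer loop
vertex 1.777 3.531 1.545
vertex 1.214 3.191 2.13
vertex 1.136 3.685 1.406
endloop
endfacet
facet normal 0.302 0.821 -0.484
outer loop
vertex 1.777 3.531 1.545
vertex 1.136 3.685 1.406
vertex 1.346 4.589 3.07
endloop
endfacet
facet normal -0.077 -0.827 -0.556
outer loop
vertex 1.136 3.685 1.406
vertex 1.214 3.191 2.13
vertex 0.541 3.549 1.691
endloop
endfacet
facet normal -0.383 0.831 -0.403
outer loop
vertex 1.136 3.685 1.406
vertex 0.541 3.549 1.691
vertex 1.346 4.589 3.07
endloop
endfacet
facet normal -0.078 -0.828 -0.556
outer loop
vertex 0.541 3.549 1.691
vertex 1.214 3.191 2.13
vertex 0.34 3.204 2.233
endloop
endfacet
facet normal -0.823 0.565 0.054
outer loop
vertex 0.541 3.549 1.691
vertex 0.34 3.204 2.233
vertex 1.346 4.589 3.07
endloop
endfacet
facet normal -0.078 -0.827 -0.557
outer loop
vertex 0.34 3.204 2.233
vertex 1.214 3.191 2.13
vertex 0.652 2.85 2.715
endloop
endfacet
facet normal -0.762 0.177 0.623
outer loop
vertex 0.34 3.204 2.233
vertex 0.652 2.85 2.715
vertex 1.346 4.589 3.07
endloop
endfacet
facet normal -0.077 -0.827 -0.556
outer loop
vertex 0.652 2.85 2.715
vertex 1.214 3.191 2.13
vertex 1.293 2.697 2.854
endloop
endfacet
facet normal -0.234 -0.104 0.967
outer loop
vertex 0.652 2.85 2.715
vertex 1.293 2.697 2.854
vertex 1.346 4.589 3.07
endloop
endfacet
facet normal -0.077 -0.827 -0.556
outer loop
vertex 1.293 2.697 2.854
vertex 1.214 3.191 2.13
vertex 1.888 2.833 2.569
endloop
endfacet
facet normal 0.450 -0.114 0.886
outer loop
vertex 1.293 2.697 2.854
vertex 1.888 2.833 2.569
vertex 1.346 4.589 3.07
endloop
endfacet
facet normal -0.828 -0.553 0.090
outer loop
vertex 1.274 -2.175 0.936
vertex 1.739 -2.955 0.425
vertex 1.812 -2.895 1.462
endloop
endfacet
facet normal -0.762 -0.102 0.640
outer loop
vertex 1.274 -2.175 0.936
vertex 1.812 -2.895 1.462
vertex 1.895 -1.89 1.721
endloop
endfacet
facet normal -0.736 0.562 0.378
outer loop
vertex 1.274 -2.175 0.936
vertex 1.895 -1.89 1.721
vertex 1.873 -1.329 0.845
endloop
endfacet
facet normal -0.786 0.521 -0.333
outer loop
vertex 1.274 -2.175 0.936
vertex 1.873 -1.329 0.845
vertex 1.777 -1.987 0.044
endloop
endfacet
facet normal -0.843 -0.168 -0.511
outer loop
vertex 1.274 -2.175 0.936
vertex 1.777 -1.987 0.044
vertex 1.739 -2.955 0.425
endloop
endfacet
facet normal -0.140 -0.236 0.962
outer loop
vertex 1.895 -1.89 1.721
vertex 1.812 -2.895 1.462
vertex 2.743 -2.493 1.696
endloop
endfacet
facet normal -0.247 -0.966 0.073
outer loop
vertex 1.812 -2.895 1.462
vertex 1.739 -2.955 0.425
vertex 2.647 -3.151 0.895
endloop
endfacet
facet normal -0.271 -0.343 -0.899
outer loop
vertex 1.739 -2.955 0.425
vertex 1.777 -1.987 0.044
vertex 2.625 -2.59 0.019
endloop
endfacet
facet normal -0.179 0.771 -0.612
outer loop
vertex 1.777 -1.987 0.044
vertex 1.873 -1.329 0.845
vertex 2.708 -1.585 0.278
endloop
endfacet
facet normal -0.098 0.837 0.538
outer loop
vertex 1.873 -1.329 0.845
vertex 1.895 -1.89 1.721
vertex 2.781 -1.525 1.315
endloop
endfacet
facet normal 0.786 -0.521 0.333
outer loop
vertex 3.246 -2.305 0.804
vertex 2.743 -2.493 1.696
vertex 2.647 -3.151 0.895
endloop
endfacet
facet normal 0.736 -0.562 -0.378
outer loop
vertex 3.246 -2.305 0.804
vertex 2.647 -3.151 0.895
vertex 2.625 -2.59 0.019
endloop
endfacet
facet normal 0.762 0.102 -0.640
outer loop
vertex 3.246 -2.305 0.804
vertex 2.625 -2.59 0.019
vertex 2.708 -1.585 0.278
endloop
endfacet
facet normal 0.828 0.553 -0.090
outer loop
vertex 3.246 -2.305 0.804
vertex 2.708 -1.585 0.278
vertex 2.781 -1.525 1.315
endloop
endfacet
facet normal 0.843 0.168 0.511
outer loop
vertex 3.246 -2.305 0.804
vertex 2.781 -1.525 1.315
vertex 2.743 -2.493 1.696
endloop
endfacet
facet normal 0.179 -0.771 0.612
outer loop
vertex 2.647 -3.151 0.895
vertex 2.743 -2.493 1.696
vertex 1.812 -2.895 1.462
endloop
endfacet
facet normal 0.098 -0.837 -0.538
outer loop
vertex 2.625 -2.59 0.019
vertex 2.647 -3.151 0.895
vertex 1.739 -2.955 0.425
endloop
endfacet
facet normal 0.140 0.236 -0.962
outer loop
vertex 2.708 -1.585 0.278
vertex 2.625 -2.59 0.019
vertex 1.777 -1.987 0.044
endloop
endfacet
facet normal 0.247 0.966 -0.073
outer loop
vertex 2.781 -1.525 1.315
vertex 2.708 -1.585 0.278
vertex 1.873 -1.329 0.845
endloop
endfacet
facet normal 0.271 0.343 0.899
outer loop
vertex 2.743 -2.493 1.696
vertex 2.781 -1.525 1.315
vertex 1.895 -1.89 1.721
endloop
endfacet

endsolid


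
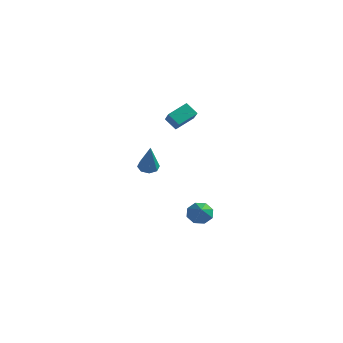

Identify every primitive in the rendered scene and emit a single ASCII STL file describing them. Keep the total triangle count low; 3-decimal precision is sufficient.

solid 
facet normal -0.655 0.533 -0.536
outer loop
vertex -1.858 4.136 -4.637
vertex -2.266 4.191 -4.084
vertex -1.748 4.563 -4.347
endloop
endfacet
facet normal 0.908 0.048 -0.416
outer loop
vertex -1.858 4.136 -4.637
vertex -1.748 4.563 -4.347
vertex -1.134 3.269 -3.156
endloop
endfacet
facet normal -0.655 0.534 -0.535
outer loop
vertex -1.748 4.563 -4.347
vertex -2.266 4.191 -4.084
vertex -1.941 4.772 -3.902
endloop
endfacet
facet normal 0.847 0.517 0.125
outer loop
vertex -1.748 4.563 -4.347
vertex -1.941 4.772 -3.902
vertex -1.134 3.269 -3.156
endloop
endfacet
facet normal -0.654 0.534 -0.536
outer loop
vertex -1.941 4.772 -3.902
vertex -2.266 4.191 -4.084
vertex -2.325 4.641 -3.564
endloop
endfacet
facet normal 0.422 0.575 0.702
outer loop
vertex -1.941 4.772 -3.902
vertex -2.325 4.641 -3.564
vertex -1.134 3.269 -3.156
endloop
endfacet
facet normal -0.654 0.533 -0.536
outer loop
vertex -2.325 4.641 -3.564
vertex -2.266 4.191 -4.084
vertex -2.674 4.247 -3.53
endloop
endfacet
facet normal -0.117 0.188 0.975
outer loop
vertex -2.325 4.641 -3.564
vertex -2.674 4.247 -3.53
vertex -1.134 3.269 -3.156
endloop
endfacet
facet normal -0.654 0.534 -0.536
outer loop
vertex -2.674 4.247 -3.53
vertex -2.266 4.191 -4.084
vertex -2.784 3.82 -3.821
endloop
endfacet
facet normal -0.456 -0.418 0.786
outer loop
vertex -2.674 4.247 -3.53
vertex -2.784 3.82 -3.821
vertex -1.134 3.269 -3.156
endloop
endfacet
facet normal -0.654 0.533 -0.537
outer loop
vertex -2.784 3.82 -3.821
vertex -2.266 4.191 -4.084
vertex -2.591 3.61 -4.265
endloop
endfacet
facet normal -0.395 -0.885 0.247
outer loop
vertex -2.784 3.82 -3.821
vertex -2.591 3.61 -4.265
vertex -1.134 3.269 -3.156
endloop
endfacet
facet normal -0.654 0.533 -0.537
outer loop
vertex -2.591 3.61 -4.265
vertex -2.266 4.191 -4.084
vertex -2.207 3.741 -4.603
endloop
endfacet
facet normal 0.031 -0.943 -0.331
outer loop
vertex -2.591 3.61 -4.265
vertex -2.207 3.741 -4.603
vertex -1.134 3.269 -3.156
endloop
endfacet
facet normal -0.655 0.533 -0.536
outer loop
vertex -2.207 3.741 -4.603
vertex -2.266 4.191 -4.084
vertex -1.858 4.136 -4.637
endloop
endfacet
facet normal 0.570 -0.556 -0.604
outer loop
vertex -2.207 3.741 -4.603
vertex -1.858 4.136 -4.637
vertex -1.134 3.269 -3.156
endloop
endfacet
facet normal -0.413 0.273 -0.869
outer loop
vertex -2.482 1.132 -0.525
vertex -2.863 1.405 -0.258
vertex -2.374 1.524 -0.453
endloop
endfacet
facet normal 0.950 -0.221 -0.222
outer loop
vertex -2.482 1.132 -0.525
vertex -2.374 1.524 -0.453
vertex -2.097 0.895 1.358
endloop
endfacet
facet normal -0.413 0.274 -0.869
outer loop
vertex -2.374 1.524 -0.453
vertex -2.863 1.405 -0.258
vertex -2.553 1.847 -0.266
endloop
endfacet
facet normal 0.881 0.472 0.029
outer loop
vertex -2.374 1.524 -0.453
vertex -2.553 1.847 -0.266
vertex -2.097 0.895 1.358
endloop
endfacet
facet normal -0.414 0.275 -0.868
outer loop
vertex -2.553 1.847 -0.266
vertex -2.863 1.405 -0.258
vertex -2.913 1.911 -0.074
endloop
endfacet
facet normal 0.361 0.845 0.394
outer loop
vertex -2.553 1.847 -0.266
vertex -2.913 1.911 -0.074
vertex -2.097 0.895 1.358
endloop
endfacet
facet normal -0.410 0.276 -0.869
outer loop
vertex -2.913 1.911 -0.074
vertex -2.863 1.405 -0.258
vertex -3.245 1.679 0.009
endloop
endfacet
facet normal -0.311 0.682 0.661
outer loop
vertex -2.913 1.911 -0.074
vertex -3.245 1.679 0.009
vertex -2.097 0.895 1.358
endloop
endfacet
facet normal -0.412 0.273 -0.869
outer loop
vertex -3.245 1.679 0.009
vertex -2.863 1.405 -0.258
vertex -3.353 1.287 -0.063
endloop
endfacet
facet normal -0.736 0.079 0.672
outer loop
vertex -3.245 1.679 0.009
vertex -3.353 1.287 -0.063
vertex -2.097 0.895 1.358
endloop
endfacet
facet normal -0.412 0.275 -0.869
outer loop
vertex -3.353 1.287 -0.063
vertex -2.863 1.405 -0.258
vertex -3.174 0.964 -0.25
endloop
endfacet
facet normal -0.668 -0.614 0.421
outer loop
vertex -3.353 1.287 -0.063
vertex -3.174 0.964 -0.25
vertex -2.097 0.895 1.358
endloop
endfacet
facet normal -0.412 0.275 -0.869
outer loop
vertex -3.174 0.964 -0.25
vertex -2.863 1.405 -0.258
vertex -2.814 0.9 -0.441
endloop
endfacet
facet normal -0.146 -0.988 0.056
outer loop
vertex -3.174 0.964 -0.25
vertex -2.814 0.9 -0.441
vertex -2.097 0.895 1.358
endloop
endfacet
facet normal -0.412 0.275 -0.869
outer loop
vertex -2.814 0.9 -0.441
vertex -2.863 1.405 -0.258
vertex -2.482 1.132 -0.525
endloop
endfacet
facet normal 0.523 -0.826 -0.211
outer loop
vertex -2.814 0.9 -0.441
vertex -2.482 1.132 -0.525
vertex -2.097 0.895 1.358
endloop
endfacet
facet normal -0.700 0.466 -0.541
outer loop
vertex -3.846 3.301 2.093
vertex -3.629 4.28 2.656
vertex -3.281 3.498 1.532
endloop
endfacet
facet normal -0.188 -0.852 -0.489
outer loop
vertex -2.231 2.8 2.344
vertex -3.846 3.301 2.093
vertex -3.281 3.498 1.532
endloop
endfacet
facet normal -0.700 0.466 -0.541
outer loop
vertex -3.281 3.498 1.532
vertex -3.629 4.28 2.656
vertex -3.064 4.478 2.095
endloop
endfacet
facet normal 0.689 0.240 -0.684
outer loop
vertex -3.064 4.478 2.095
vertex -2.231 2.8 2.344
vertex -3.281 3.498 1.532
endloop
endfacet
facet normal -0.689 -0.241 0.684
outer loop
vertex -3.846 3.301 2.093
vertex -2.579 3.582 3.468
vertex -3.629 4.28 2.656
endloop
endfacet
facet normal -0.188 -0.851 -0.490
outer loop
vertex -2.796 2.602 2.905
vertex -3.846 3.301 2.093
vertex -2.231 2.8 2.344
endloop
endfacet
facet normal -0.689 -0.240 0.684
outer loop
vertex -2.796 2.602 2.905
vertex -2.579 3.582 3.468
vertex -3.846 3.301 2.093
endloop
endfacet
facet normal 0.188 0.852 0.489
outer loop
vertex -3.629 4.28 2.656
vertex -2.579 3.582 3.468
vertex -3.064 4.478 2.095
endloop
endfacet
facet normal 0.689 0.241 -0.684
outer loop
vertex -2.014 3.779 2.907
vertex -2.231 2.8 2.344
vertex -3.064 4.478 2.095
endloop
endfacet
facet normal 0.189 0.852 0.489
outer loop
vertex -3.064 4.478 2.095
vertex -2.579 3.582 3.468
vertex -2.014 3.779 2.907
endloop
endfacet
facet normal 0.700 -0.466 0.541
outer loop
vertex -2.014 3.779 2.907
vertex -2.796 2.602 2.905
vertex -2.231 2.8 2.344
endloop
endfacet
facet normal 0.700 -0.466 0.541
outer loop
vertex -2.579 3.582 3.468
vertex -2.796 2.602 2.905
vertex -2.014 3.779 2.907
endloop
endfacet

endsolid


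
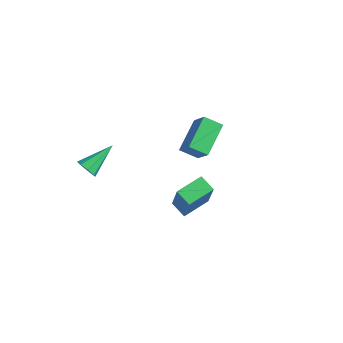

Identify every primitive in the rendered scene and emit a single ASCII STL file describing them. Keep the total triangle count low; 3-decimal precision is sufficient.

solid 
facet normal -0.070 -0.896 -0.438
outer loop
vertex -0.612 -4.317 -0.419
vertex -1.106 -4.457 -0.054
vertex -1.032 -4.187 -0.618
endloop
endfacet
facet normal 0.487 0.600 -0.635
outer loop
vertex -0.612 -4.317 -0.419
vertex -1.032 -4.187 -0.618
vertex -0.974 -2.763 0.774
endloop
endfacet
facet normal -0.070 -0.896 -0.438
outer loop
vertex -1.032 -4.187 -0.618
vertex -1.106 -4.457 -0.054
vertex -1.495 -4.215 -0.487
endloop
endfacet
facet normal -0.237 0.684 -0.690
outer loop
vertex -1.032 -4.187 -0.618
vertex -1.495 -4.215 -0.487
vertex -0.974 -2.763 0.774
endloop
endfacet
facet normal -0.070 -0.896 -0.438
outer loop
vertex -1.495 -4.215 -0.487
vertex -1.106 -4.457 -0.054
vertex -1.73 -4.385 -0.101
endloop
endfacet
facet normal -0.812 0.521 -0.265
outer loop
vertex -1.495 -4.215 -0.487
vertex -1.73 -4.385 -0.101
vertex -0.974 -2.763 0.774
endloop
endfacet
facet normal -0.070 -0.896 -0.438
outer loop
vertex -1.73 -4.385 -0.101
vertex -1.106 -4.457 -0.054
vertex -1.599 -4.597 0.312
endloop
endfacet
facet normal -0.897 0.207 0.391
outer loop
vertex -1.73 -4.385 -0.101
vertex -1.599 -4.597 0.312
vertex -0.974 -2.763 0.774
endloop
endfacet
facet normal -0.071 -0.896 -0.438
outer loop
vertex -1.599 -4.597 0.312
vertex -1.106 -4.457 -0.054
vertex -1.18 -4.727 0.51
endloop
endfacet
facet normal -0.445 -0.073 0.893
outer loop
vertex -1.599 -4.597 0.312
vertex -1.18 -4.727 0.51
vertex -0.974 -2.763 0.774
endloop
endfacet
facet normal -0.070 -0.896 -0.438
outer loop
vertex -1.18 -4.727 0.51
vertex -1.106 -4.457 -0.054
vertex -0.717 -4.699 0.379
endloop
endfacet
facet normal 0.278 -0.157 0.948
outer loop
vertex -1.18 -4.727 0.51
vertex -0.717 -4.699 0.379
vertex -0.974 -2.763 0.774
endloop
endfacet
facet normal -0.070 -0.896 -0.438
outer loop
vertex -0.717 -4.699 0.379
vertex -1.106 -4.457 -0.054
vertex -0.482 -4.529 -0.006
endloop
endfacet
facet normal 0.852 0.006 0.523
outer loop
vertex -0.717 -4.699 0.379
vertex -0.482 -4.529 -0.006
vertex -0.974 -2.763 0.774
endloop
endfacet
facet normal -0.070 -0.896 -0.438
outer loop
vertex -0.482 -4.529 -0.006
vertex -1.106 -4.457 -0.054
vertex -0.612 -4.317 -0.419
endloop
endfacet
facet normal 0.938 0.319 -0.131
outer loop
vertex -0.482 -4.529 -0.006
vertex -0.612 -4.317 -0.419
vertex -0.974 -2.763 0.774
endloop
endfacet
facet normal -0.597 0.196 -0.778
outer loop
vertex -0.508 1.491 -2.562
vertex -1.104 3.204 -1.672
vertex 0.327 2.043 -3.064
endloop
endfacet
facet normal 0.295 -0.848 -0.441
outer loop
vertex 1.384 1.696 -1.688
vertex -0.508 1.491 -2.562
vertex 0.327 2.043 -3.064
endloop
endfacet
facet normal -0.598 0.196 -0.778
outer loop
vertex 0.327 2.043 -3.064
vertex -1.104 3.204 -1.672
vertex -0.269 3.756 -2.175
endloop
endfacet
facet normal 0.746 0.492 -0.449
outer loop
vertex -0.269 3.756 -2.175
vertex 1.384 1.696 -1.688
vertex 0.327 2.043 -3.064
endloop
endfacet
facet normal -0.746 -0.493 0.449
outer loop
vertex -0.508 1.491 -2.562
vertex -0.047 2.857 -0.296
vertex -1.104 3.204 -1.672
endloop
endfacet
facet normal 0.295 -0.848 -0.440
outer loop
vertex 0.549 1.144 -1.185
vertex -0.508 1.491 -2.562
vertex 1.384 1.696 -1.688
endloop
endfacet
facet normal -0.746 -0.492 0.449
outer loop
vertex 0.549 1.144 -1.185
vertex -0.047 2.857 -0.296
vertex -0.508 1.491 -2.562
endloop
endfacet
facet normal -0.295 0.848 0.441
outer loop
vertex -1.104 3.204 -1.672
vertex -0.047 2.857 -0.296
vertex -0.269 3.756 -2.175
endloop
endfacet
facet normal 0.746 0.493 -0.448
outer loop
vertex 0.788 3.409 -0.798
vertex 1.384 1.696 -1.688
vertex -0.269 3.756 -2.175
endloop
endfacet
facet normal -0.296 0.848 0.441
outer loop
vertex -0.269 3.756 -2.175
vertex -0.047 2.857 -0.296
vertex 0.788 3.409 -0.798
endloop
endfacet
facet normal 0.598 -0.196 0.777
outer loop
vertex 0.788 3.409 -0.798
vertex 0.549 1.144 -1.185
vertex 1.384 1.696 -1.688
endloop
endfacet
facet normal 0.597 -0.196 0.778
outer loop
vertex -0.047 2.857 -0.296
vertex 0.549 1.144 -1.185
vertex 0.788 3.409 -0.798
endloop
endfacet
facet normal -0.935 0.057 0.349
outer loop
vertex 3.135 -2.314 -0.313
vertex 3.307 -0.778 -0.103
vertex 2.466 -1.987 -2.158
endloop
endfacet
facet normal -0.110 -0.985 -0.135
outer loop
vertex 3.373 -2.042 -2.497
vertex 3.135 -2.314 -0.313
vertex 2.466 -1.987 -2.158
endloop
endfacet
facet normal -0.935 0.057 0.349
outer loop
vertex 2.466 -1.987 -2.158
vertex 3.307 -0.778 -0.103
vertex 2.638 -0.451 -1.948
endloop
endfacet
facet normal -0.337 0.164 -0.927
outer loop
vertex 2.638 -0.451 -1.948
vertex 3.373 -2.042 -2.497
vertex 2.466 -1.987 -2.158
endloop
endfacet
facet normal 0.337 -0.164 0.927
outer loop
vertex 3.135 -2.314 -0.313
vertex 4.214 -0.833 -0.442
vertex 3.307 -0.778 -0.103
endloop
endfacet
facet normal -0.110 -0.985 -0.135
outer loop
vertex 4.042 -2.369 -0.652
vertex 3.135 -2.314 -0.313
vertex 3.373 -2.042 -2.497
endloop
endfacet
facet normal 0.337 -0.164 0.927
outer loop
vertex 4.042 -2.369 -0.652
vertex 4.214 -0.833 -0.442
vertex 3.135 -2.314 -0.313
endloop
endfacet
facet normal 0.110 0.985 0.135
outer loop
vertex 3.307 -0.778 -0.103
vertex 4.214 -0.833 -0.442
vertex 2.638 -0.451 -1.948
endloop
endfacet
facet normal -0.337 0.164 -0.927
outer loop
vertex 3.545 -0.506 -2.287
vertex 3.373 -2.042 -2.497
vertex 2.638 -0.451 -1.948
endloop
endfacet
facet normal 0.110 0.985 0.135
outer loop
vertex 2.638 -0.451 -1.948
vertex 4.214 -0.833 -0.442
vertex 3.545 -0.506 -2.287
endloop
endfacet
facet normal 0.935 -0.057 -0.349
outer loop
vertex 3.545 -0.506 -2.287
vertex 4.042 -2.369 -0.652
vertex 3.373 -2.042 -2.497
endloop
endfacet
facet normal 0.935 -0.057 -0.349
outer loop
vertex 4.214 -0.833 -0.442
vertex 4.042 -2.369 -0.652
vertex 3.545 -0.506 -2.287
endloop
endfacet

endsolid


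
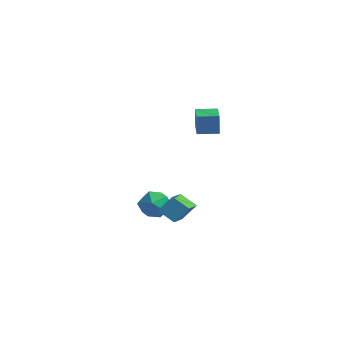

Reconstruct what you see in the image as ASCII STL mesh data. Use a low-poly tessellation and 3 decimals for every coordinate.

solid 
facet normal 0.331 -0.202 0.922
outer loop
vertex -2.028 -1.925 -2.694
vertex -2.945 -2.386 -2.466
vertex -2.158 -2.953 -2.873
endloop
endfacet
facet normal 0.870 -0.189 0.454
outer loop
vertex -2.028 -1.925 -2.694
vertex -2.158 -2.953 -2.873
vertex -1.659 -2.355 -3.58
endloop
endfacet
facet normal 0.879 0.454 0.146
outer loop
vertex -2.028 -1.925 -2.694
vertex -1.659 -2.355 -3.58
vertex -2.137 -1.419 -3.609
endloop
endfacet
facet normal 0.345 0.838 0.422
outer loop
vertex -2.028 -1.925 -2.694
vertex -2.137 -1.419 -3.609
vertex -2.932 -1.438 -2.921
endloop
endfacet
facet normal 0.007 0.433 0.902
outer loop
vertex -2.028 -1.925 -2.694
vertex -2.932 -1.438 -2.921
vertex -2.945 -2.386 -2.466
endloop
endfacet
facet normal 0.736 -0.675 -0.051
outer loop
vertex -1.659 -2.355 -3.58
vertex -2.158 -2.953 -2.873
vertex -2.348 -3.082 -3.899
endloop
endfacet
facet normal -0.137 -0.696 0.705
outer loop
vertex -2.158 -2.953 -2.873
vertex -2.945 -2.386 -2.466
vertex -3.143 -3.101 -3.211
endloop
endfacet
facet normal -0.662 0.332 0.673
outer loop
vertex -2.945 -2.386 -2.466
vertex -2.932 -1.438 -2.921
vertex -3.621 -2.165 -3.24
endloop
endfacet
facet normal -0.113 0.988 -0.103
outer loop
vertex -2.932 -1.438 -2.921
vertex -2.137 -1.419 -3.609
vertex -3.122 -1.567 -3.947
endloop
endfacet
facet normal 0.750 0.366 -0.551
outer loop
vertex -2.137 -1.419 -3.609
vertex -1.659 -2.355 -3.58
vertex -2.335 -2.134 -4.354
endloop
endfacet
facet normal -0.345 -0.838 -0.422
outer loop
vertex -3.252 -2.595 -4.126
vertex -2.348 -3.082 -3.899
vertex -3.143 -3.101 -3.211
endloop
endfacet
facet normal -0.879 -0.454 -0.146
outer loop
vertex -3.252 -2.595 -4.126
vertex -3.143 -3.101 -3.211
vertex -3.621 -2.165 -3.24
endloop
endfacet
facet normal -0.870 0.189 -0.454
outer loop
vertex -3.252 -2.595 -4.126
vertex -3.621 -2.165 -3.24
vertex -3.122 -1.567 -3.947
endloop
endfacet
facet normal -0.331 0.202 -0.922
outer loop
vertex -3.252 -2.595 -4.126
vertex -3.122 -1.567 -3.947
vertex -2.335 -2.134 -4.354
endloop
endfacet
facet normal -0.007 -0.433 -0.902
outer loop
vertex -3.252 -2.595 -4.126
vertex -2.335 -2.134 -4.354
vertex -2.348 -3.082 -3.899
endloop
endfacet
facet normal 0.113 -0.988 0.103
outer loop
vertex -3.143 -3.101 -3.211
vertex -2.348 -3.082 -3.899
vertex -2.158 -2.953 -2.873
endloop
endfacet
facet normal -0.750 -0.366 0.551
outer loop
vertex -3.621 -2.165 -3.24
vertex -3.143 -3.101 -3.211
vertex -2.945 -2.386 -2.466
endloop
endfacet
facet normal -0.736 0.675 0.051
outer loop
vertex -3.122 -1.567 -3.947
vertex -3.621 -2.165 -3.24
vertex -2.932 -1.438 -2.921
endloop
endfacet
facet normal 0.137 0.696 -0.705
outer loop
vertex -2.335 -2.134 -4.354
vertex -3.122 -1.567 -3.947
vertex -2.137 -1.419 -3.609
endloop
endfacet
facet normal 0.662 -0.332 -0.673
outer loop
vertex -2.348 -3.082 -3.899
vertex -2.335 -2.134 -4.354
vertex -1.659 -2.355 -3.58
endloop
endfacet
facet normal -0.812 -0.232 0.536
outer loop
vertex -0.487 -3.093 -1.704
vertex -1.51 -1.401 -2.522
vertex -0.899 -3.79 -2.63
endloop
endfacet
facet normal 0.479 -0.791 0.382
outer loop
vertex 0.05 -3.519 -3.258
vertex -0.487 -3.093 -1.704
vertex -0.899 -3.79 -2.63
endloop
endfacet
facet normal -0.812 -0.232 0.536
outer loop
vertex -0.899 -3.79 -2.63
vertex -1.51 -1.401 -2.522
vertex -1.923 -2.098 -3.448
endloop
endfacet
facet normal -0.336 -0.567 -0.752
outer loop
vertex -1.923 -2.098 -3.448
vertex 0.05 -3.519 -3.258
vertex -0.899 -3.79 -2.63
endloop
endfacet
facet normal 0.336 0.567 0.752
outer loop
vertex -0.487 -3.093 -1.704
vertex -0.561 -1.13 -3.15
vertex -1.51 -1.401 -2.522
endloop
endfacet
facet normal 0.478 -0.791 0.382
outer loop
vertex 0.463 -2.822 -2.332
vertex -0.487 -3.093 -1.704
vertex 0.05 -3.519 -3.258
endloop
endfacet
facet normal 0.336 0.567 0.752
outer loop
vertex 0.463 -2.822 -2.332
vertex -0.561 -1.13 -3.15
vertex -0.487 -3.093 -1.704
endloop
endfacet
facet normal -0.478 0.791 -0.382
outer loop
vertex -1.51 -1.401 -2.522
vertex -0.561 -1.13 -3.15
vertex -1.923 -2.098 -3.448
endloop
endfacet
facet normal -0.336 -0.567 -0.752
outer loop
vertex -0.973 -1.827 -4.076
vertex 0.05 -3.519 -3.258
vertex -1.923 -2.098 -3.448
endloop
endfacet
facet normal -0.478 0.791 -0.382
outer loop
vertex -1.923 -2.098 -3.448
vertex -0.561 -1.13 -3.15
vertex -0.973 -1.827 -4.076
endloop
endfacet
facet normal 0.812 0.231 -0.536
outer loop
vertex -0.973 -1.827 -4.076
vertex 0.463 -2.822 -2.332
vertex 0.05 -3.519 -3.258
endloop
endfacet
facet normal 0.812 0.232 -0.536
outer loop
vertex -0.561 -1.13 -3.15
vertex 0.463 -2.822 -2.332
vertex -0.973 -1.827 -4.076
endloop
endfacet
facet normal -0.724 0.688 -0.050
outer loop
vertex -0.166 -1.701 4.508
vertex 0.653 -0.838 4.523
vertex -0.111 -1.733 3.27
endloop
endfacet
facet normal -0.688 -0.725 -0.012
outer loop
vertex 0.867 -2.662 3.337
vertex -0.166 -1.701 4.508
vertex -0.111 -1.733 3.27
endloop
endfacet
facet normal -0.724 0.688 -0.050
outer loop
vertex -0.111 -1.733 3.27
vertex 0.653 -0.838 4.523
vertex 0.709 -0.87 3.284
endloop
endfacet
facet normal 0.044 -0.026 -0.999
outer loop
vertex 0.709 -0.87 3.284
vertex 0.867 -2.662 3.337
vertex -0.111 -1.733 3.27
endloop
endfacet
facet normal -0.045 0.025 0.999
outer loop
vertex -0.166 -1.701 4.508
vertex 1.631 -1.767 4.59
vertex 0.653 -0.838 4.523
endloop
endfacet
facet normal -0.689 -0.725 -0.012
outer loop
vertex 0.811 -2.63 4.576
vertex -0.166 -1.701 4.508
vertex 0.867 -2.662 3.337
endloop
endfacet
facet normal -0.045 0.026 0.999
outer loop
vertex 0.811 -2.63 4.576
vertex 1.631 -1.767 4.59
vertex -0.166 -1.701 4.508
endloop
endfacet
facet normal 0.688 0.725 0.012
outer loop
vertex 0.653 -0.838 4.523
vertex 1.631 -1.767 4.59
vertex 0.709 -0.87 3.284
endloop
endfacet
facet normal 0.045 -0.026 -0.999
outer loop
vertex 1.686 -1.799 3.352
vertex 0.867 -2.662 3.337
vertex 0.709 -0.87 3.284
endloop
endfacet
facet normal 0.689 0.725 0.012
outer loop
vertex 0.709 -0.87 3.284
vertex 1.631 -1.767 4.59
vertex 1.686 -1.799 3.352
endloop
endfacet
facet normal 0.724 -0.688 0.050
outer loop
vertex 1.686 -1.799 3.352
vertex 0.811 -2.63 4.576
vertex 0.867 -2.662 3.337
endloop
endfacet
facet normal 0.724 -0.688 0.050
outer loop
vertex 1.631 -1.767 4.59
vertex 0.811 -2.63 4.576
vertex 1.686 -1.799 3.352
endloop
endfacet

endsolid


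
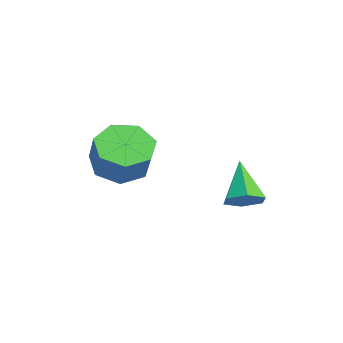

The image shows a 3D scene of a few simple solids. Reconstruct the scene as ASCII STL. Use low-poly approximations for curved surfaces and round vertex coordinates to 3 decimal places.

solid 
facet normal 0.677 -0.035 -0.735
outer loop
vertex 0.324 1.031 -3.404
vertex -0.168 1.043 -3.858
vertex 0.099 1.616 -3.639
endloop
endfacet
facet normal 0.384 0.468 0.796
outer loop
vertex 0.324 1.031 -3.404
vertex 0.099 1.616 -3.639
vertex -1.252 1.097 -2.682
endloop
endfacet
facet normal 0.677 -0.035 -0.735
outer loop
vertex 0.099 1.616 -3.639
vertex -0.168 1.043 -3.858
vertex -0.393 1.628 -4.093
endloop
endfacet
facet normal -0.197 0.951 0.238
outer loop
vertex 0.099 1.616 -3.639
vertex -0.393 1.628 -4.093
vertex -1.252 1.097 -2.682
endloop
endfacet
facet normal 0.677 -0.035 -0.736
outer loop
vertex -0.393 1.628 -4.093
vertex -0.168 1.043 -3.858
vertex -0.661 1.054 -4.312
endloop
endfacet
facet normal -0.812 0.496 -0.307
outer loop
vertex -0.393 1.628 -4.093
vertex -0.661 1.054 -4.312
vertex -1.252 1.097 -2.682
endloop
endfacet
facet normal 0.677 -0.034 -0.736
outer loop
vertex -0.661 1.054 -4.312
vertex -0.168 1.043 -3.858
vertex -0.435 0.469 -4.077
endloop
endfacet
facet normal -0.846 -0.445 -0.295
outer loop
vertex -0.661 1.054 -4.312
vertex -0.435 0.469 -4.077
vertex -1.252 1.097 -2.682
endloop
endfacet
facet normal 0.677 -0.035 -0.735
outer loop
vertex -0.435 0.469 -4.077
vertex -0.168 1.043 -3.858
vertex 0.057 0.457 -3.623
endloop
endfacet
facet normal -0.265 -0.928 0.263
outer loop
vertex -0.435 0.469 -4.077
vertex 0.057 0.457 -3.623
vertex -1.252 1.097 -2.682
endloop
endfacet
facet normal 0.677 -0.035 -0.735
outer loop
vertex 0.057 0.457 -3.623
vertex -0.168 1.043 -3.858
vertex 0.324 1.031 -3.404
endloop
endfacet
facet normal 0.351 -0.472 0.809
outer loop
vertex 0.057 0.457 -3.623
vertex 0.324 1.031 -3.404
vertex -1.252 1.097 -2.682
endloop
endfacet
facet normal -0.601 -0.042 -0.798
outer loop
vertex -1.02 -2.495 -3.29
vertex -1.778 -2.397 -2.725
vertex -1.263 -1.72 -3.148
endloop
endfacet
facet normal 0.743 0.339 -0.577
outer loop
vertex -1.02 -2.495 -3.29
vertex -1.263 -1.72 -3.148
vertex -0.245 -2.44 -2.26
endloop
endfacet
facet normal 0.743 0.339 -0.577
outer loop
vertex -0.245 -2.44 -2.26
vertex -1.263 -1.72 -3.148
vertex -0.488 -1.665 -2.118
endloop
endfacet
facet normal 0.601 0.042 0.798
outer loop
vertex -0.245 -2.44 -2.26
vertex -0.488 -1.665 -2.118
vertex -1.002 -2.343 -1.695
endloop
endfacet
facet normal -0.601 -0.042 -0.798
outer loop
vertex -1.263 -1.72 -3.148
vertex -1.778 -2.397 -2.725
vertex -1.894 -1.455 -2.687
endloop
endfacet
facet normal 0.233 0.946 -0.226
outer loop
vertex -1.263 -1.72 -3.148
vertex -1.894 -1.455 -2.687
vertex -0.488 -1.665 -2.118
endloop
endfacet
facet normal 0.232 0.946 -0.225
outer loop
vertex -0.488 -1.665 -2.118
vertex -1.894 -1.455 -2.687
vertex -1.118 -1.401 -1.658
endloop
endfacet
facet normal 0.601 0.043 0.798
outer loop
vertex -0.488 -1.665 -2.118
vertex -1.118 -1.401 -1.658
vertex -1.002 -2.343 -1.695
endloop
endfacet
facet normal -0.601 -0.042 -0.798
outer loop
vertex -1.894 -1.455 -2.687
vertex -1.778 -2.397 -2.725
vertex -2.437 -1.9 -2.255
endloop
endfacet
facet normal -0.453 0.841 0.297
outer loop
vertex -1.894 -1.455 -2.687
vertex -2.437 -1.9 -2.255
vertex -1.118 -1.401 -1.658
endloop
endfacet
facet normal -0.452 0.841 0.296
outer loop
vertex -1.118 -1.401 -1.658
vertex -2.437 -1.9 -2.255
vertex -1.661 -1.845 -1.225
endloop
endfacet
facet normal 0.601 0.043 0.798
outer loop
vertex -1.118 -1.401 -1.658
vertex -1.661 -1.845 -1.225
vertex -1.002 -2.343 -1.695
endloop
endfacet
facet normal -0.601 -0.043 -0.798
outer loop
vertex -2.437 -1.9 -2.255
vertex -1.778 -2.397 -2.725
vertex -2.483 -2.719 -2.176
endloop
endfacet
facet normal -0.797 0.102 0.595
outer loop
vertex -2.437 -1.9 -2.255
vertex -2.483 -2.719 -2.176
vertex -1.661 -1.845 -1.225
endloop
endfacet
facet normal -0.797 0.102 0.595
outer loop
vertex -1.661 -1.845 -1.225
vertex -2.483 -2.719 -2.176
vertex -1.708 -2.664 -1.147
endloop
endfacet
facet normal 0.601 0.042 0.798
outer loop
vertex -1.661 -1.845 -1.225
vertex -1.708 -2.664 -1.147
vertex -1.002 -2.343 -1.695
endloop
endfacet
facet normal -0.602 -0.042 -0.797
outer loop
vertex -2.483 -2.719 -2.176
vertex -1.778 -2.397 -2.725
vertex -1.999 -3.296 -2.511
endloop
endfacet
facet normal -0.541 -0.713 0.446
outer loop
vertex -2.483 -2.719 -2.176
vertex -1.999 -3.296 -2.511
vertex -1.708 -2.664 -1.147
endloop
endfacet
facet normal -0.541 -0.713 0.446
outer loop
vertex -1.708 -2.664 -1.147
vertex -1.999 -3.296 -2.511
vertex -1.223 -3.241 -1.481
endloop
endfacet
facet normal 0.600 0.043 0.799
outer loop
vertex -1.708 -2.664 -1.147
vertex -1.223 -3.241 -1.481
vertex -1.002 -2.343 -1.695
endloop
endfacet
facet normal -0.600 -0.043 -0.799
outer loop
vertex -1.999 -3.296 -2.511
vertex -1.778 -2.397 -2.725
vertex -1.347 -3.196 -3.006
endloop
endfacet
facet normal 0.122 -0.992 -0.039
outer loop
vertex -1.999 -3.296 -2.511
vertex -1.347 -3.196 -3.006
vertex -1.223 -3.241 -1.481
endloop
endfacet
facet normal 0.121 -0.992 -0.039
outer loop
vertex -1.223 -3.241 -1.481
vertex -1.347 -3.196 -3.006
vertex -0.572 -3.142 -1.977
endloop
endfacet
facet normal 0.601 0.042 0.798
outer loop
vertex -1.223 -3.241 -1.481
vertex -0.572 -3.142 -1.977
vertex -1.002 -2.343 -1.695
endloop
endfacet
facet normal -0.601 -0.043 -0.798
outer loop
vertex -1.347 -3.196 -3.006
vertex -1.778 -2.397 -2.725
vertex -1.02 -2.495 -3.29
endloop
endfacet
facet normal 0.693 -0.524 -0.495
outer loop
vertex -1.347 -3.196 -3.006
vertex -1.02 -2.495 -3.29
vertex -0.572 -3.142 -1.977
endloop
endfacet
facet normal 0.694 -0.523 -0.495
outer loop
vertex -0.572 -3.142 -1.977
vertex -1.02 -2.495 -3.29
vertex -0.245 -2.44 -2.26
endloop
endfacet
facet normal 0.601 0.042 0.798
outer loop
vertex -0.572 -3.142 -1.977
vertex -0.245 -2.44 -2.26
vertex -1.002 -2.343 -1.695
endloop
endfacet

endsolid


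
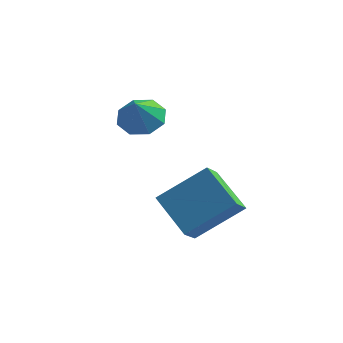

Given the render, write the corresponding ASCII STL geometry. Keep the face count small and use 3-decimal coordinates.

solid 
facet normal 0.009 0.537 -0.844
outer loop
vertex -1.556 0.438 -1.822
vertex -2.025 1.059 -1.432
vertex -1.175 0.897 -1.526
endloop
endfacet
facet normal 0.674 -0.704 0.223
outer loop
vertex -1.556 0.438 -1.822
vertex -1.175 0.897 -1.526
vertex -2.035 0.421 -0.428
endloop
endfacet
facet normal 0.009 0.535 -0.845
outer loop
vertex -1.175 0.897 -1.526
vertex -2.025 1.059 -1.432
vertex -1.292 1.451 -1.176
endloop
endfacet
facet normal 0.811 -0.181 0.557
outer loop
vertex -1.175 0.897 -1.526
vertex -1.292 1.451 -1.176
vertex -2.035 0.421 -0.428
endloop
endfacet
facet normal 0.008 0.536 -0.844
outer loop
vertex -1.292 1.451 -1.176
vertex -2.025 1.059 -1.432
vertex -1.838 1.775 -0.976
endloop
endfacet
facet normal 0.469 0.272 0.840
outer loop
vertex -1.292 1.451 -1.176
vertex -1.838 1.775 -0.976
vertex -2.035 0.421 -0.428
endloop
endfacet
facet normal 0.009 0.536 -0.844
outer loop
vertex -1.838 1.775 -0.976
vertex -2.025 1.059 -1.432
vertex -2.494 1.68 -1.043
endloop
endfacet
facet normal -0.149 0.390 0.909
outer loop
vertex -1.838 1.775 -0.976
vertex -2.494 1.68 -1.043
vertex -2.035 0.421 -0.428
endloop
endfacet
facet normal 0.008 0.535 -0.845
outer loop
vertex -2.494 1.68 -1.043
vertex -2.025 1.059 -1.432
vertex -2.875 1.22 -1.338
endloop
endfacet
facet normal -0.684 0.103 0.722
outer loop
vertex -2.494 1.68 -1.043
vertex -2.875 1.22 -1.338
vertex -2.035 0.421 -0.428
endloop
endfacet
facet normal 0.008 0.536 -0.844
outer loop
vertex -2.875 1.22 -1.338
vertex -2.025 1.059 -1.432
vertex -2.758 0.666 -1.689
endloop
endfacet
facet normal -0.820 -0.420 0.389
outer loop
vertex -2.875 1.22 -1.338
vertex -2.758 0.666 -1.689
vertex -2.035 0.421 -0.428
endloop
endfacet
facet normal 0.009 0.536 -0.844
outer loop
vertex -2.758 0.666 -1.689
vertex -2.025 1.059 -1.432
vertex -2.212 0.342 -1.889
endloop
endfacet
facet normal -0.479 -0.872 0.105
outer loop
vertex -2.758 0.666 -1.689
vertex -2.212 0.342 -1.889
vertex -2.035 0.421 -0.428
endloop
endfacet
facet normal 0.008 0.536 -0.844
outer loop
vertex -2.212 0.342 -1.889
vertex -2.025 1.059 -1.432
vertex -1.556 0.438 -1.822
endloop
endfacet
facet normal 0.141 -0.989 0.036
outer loop
vertex -2.212 0.342 -1.889
vertex -1.556 0.438 -1.822
vertex -2.035 0.421 -0.428
endloop
endfacet
facet normal -0.688 0.542 0.483
outer loop
vertex -0.418 -2.684 -2.718
vertex 1.035 -1.882 -1.548
vertex -0.293 -1.92 -3.397
endloop
endfacet
facet normal -0.715 -0.395 -0.576
outer loop
vertex 0.925 -2.878 -4.252
vertex -0.418 -2.684 -2.718
vertex -0.293 -1.92 -3.397
endloop
endfacet
facet normal -0.688 0.542 0.483
outer loop
vertex -0.293 -1.92 -3.397
vertex 1.035 -1.882 -1.548
vertex 1.16 -1.117 -2.228
endloop
endfacet
facet normal 0.121 0.742 -0.660
outer loop
vertex 1.16 -1.117 -2.228
vertex 0.925 -2.878 -4.252
vertex -0.293 -1.92 -3.397
endloop
endfacet
facet normal -0.121 -0.742 0.659
outer loop
vertex -0.418 -2.684 -2.718
vertex 2.253 -2.84 -2.403
vertex 1.035 -1.882 -1.548
endloop
endfacet
facet normal -0.715 -0.395 -0.576
outer loop
vertex 0.8 -3.643 -3.572
vertex -0.418 -2.684 -2.718
vertex 0.925 -2.878 -4.252
endloop
endfacet
facet normal -0.121 -0.742 0.660
outer loop
vertex 0.8 -3.643 -3.572
vertex 2.253 -2.84 -2.403
vertex -0.418 -2.684 -2.718
endloop
endfacet
facet normal 0.715 0.395 0.576
outer loop
vertex 1.035 -1.882 -1.548
vertex 2.253 -2.84 -2.403
vertex 1.16 -1.117 -2.228
endloop
endfacet
facet normal 0.122 0.742 -0.660
outer loop
vertex 2.378 -2.076 -3.082
vertex 0.925 -2.878 -4.252
vertex 1.16 -1.117 -2.228
endloop
endfacet
facet normal 0.715 0.395 0.576
outer loop
vertex 1.16 -1.117 -2.228
vertex 2.253 -2.84 -2.403
vertex 2.378 -2.076 -3.082
endloop
endfacet
facet normal 0.688 -0.542 -0.483
outer loop
vertex 2.378 -2.076 -3.082
vertex 0.8 -3.643 -3.572
vertex 0.925 -2.878 -4.252
endloop
endfacet
facet normal 0.688 -0.542 -0.483
outer loop
vertex 2.253 -2.84 -2.403
vertex 0.8 -3.643 -3.572
vertex 2.378 -2.076 -3.082
endloop
endfacet

endsolid


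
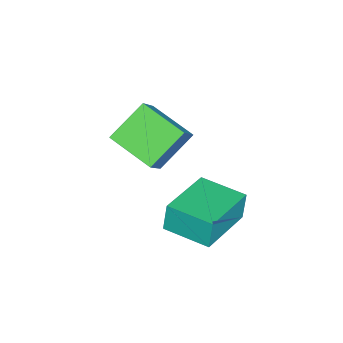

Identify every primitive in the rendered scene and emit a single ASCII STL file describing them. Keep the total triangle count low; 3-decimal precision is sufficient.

solid 
facet normal -0.689 -0.110 -0.717
outer loop
vertex -3.922 -3.02 1.416
vertex -3.598 -1.61 0.889
vertex -2.895 -3.592 0.517
endloop
endfacet
facet normal -0.210 -0.916 0.343
outer loop
vertex -1.882 -3.43 1.571
vertex -3.922 -3.02 1.416
vertex -2.895 -3.592 0.517
endloop
endfacet
facet normal -0.689 -0.110 -0.717
outer loop
vertex -2.895 -3.592 0.517
vertex -3.598 -1.61 0.889
vertex -2.571 -2.181 -0.01
endloop
endfacet
facet normal 0.694 -0.386 -0.608
outer loop
vertex -2.571 -2.181 -0.01
vertex -1.882 -3.43 1.571
vertex -2.895 -3.592 0.517
endloop
endfacet
facet normal -0.694 0.387 0.608
outer loop
vertex -3.922 -3.02 1.416
vertex -2.585 -1.448 1.943
vertex -3.598 -1.61 0.889
endloop
endfacet
facet normal -0.210 -0.916 0.342
outer loop
vertex -2.909 -2.859 2.47
vertex -3.922 -3.02 1.416
vertex -1.882 -3.43 1.571
endloop
endfacet
facet normal -0.694 0.386 0.608
outer loop
vertex -2.909 -2.859 2.47
vertex -2.585 -1.448 1.943
vertex -3.922 -3.02 1.416
endloop
endfacet
facet normal 0.210 0.916 -0.342
outer loop
vertex -3.598 -1.61 0.889
vertex -2.585 -1.448 1.943
vertex -2.571 -2.181 -0.01
endloop
endfacet
facet normal 0.694 -0.387 -0.608
outer loop
vertex -1.558 -2.02 1.044
vertex -1.882 -3.43 1.571
vertex -2.571 -2.181 -0.01
endloop
endfacet
facet normal 0.210 0.916 -0.342
outer loop
vertex -2.571 -2.181 -0.01
vertex -2.585 -1.448 1.943
vertex -1.558 -2.02 1.044
endloop
endfacet
facet normal 0.689 0.110 0.717
outer loop
vertex -1.558 -2.02 1.044
vertex -2.909 -2.859 2.47
vertex -1.882 -3.43 1.571
endloop
endfacet
facet normal 0.689 0.110 0.717
outer loop
vertex -2.585 -1.448 1.943
vertex -2.909 -2.859 2.47
vertex -1.558 -2.02 1.044
endloop
endfacet
facet normal -0.980 0.124 -0.158
outer loop
vertex -3.829 -1.448 -1.288
vertex -3.631 0.058 -1.333
vertex -3.679 -1.497 -2.255
endloop
endfacet
facet normal -0.130 -0.991 0.030
outer loop
vertex -1.769 -1.738 -1.947
vertex -3.829 -1.448 -1.288
vertex -3.679 -1.497 -2.255
endloop
endfacet
facet normal -0.980 0.124 -0.158
outer loop
vertex -3.679 -1.497 -2.255
vertex -3.631 0.058 -1.333
vertex -3.481 0.01 -2.3
endloop
endfacet
facet normal 0.153 -0.050 -0.987
outer loop
vertex -3.481 0.01 -2.3
vertex -1.769 -1.738 -1.947
vertex -3.679 -1.497 -2.255
endloop
endfacet
facet normal -0.153 0.050 0.987
outer loop
vertex -3.829 -1.448 -1.288
vertex -1.721 -0.183 -1.025
vertex -3.631 0.058 -1.333
endloop
endfacet
facet normal -0.130 -0.991 0.029
outer loop
vertex -1.919 -1.69 -0.98
vertex -3.829 -1.448 -1.288
vertex -1.769 -1.738 -1.947
endloop
endfacet
facet normal -0.153 0.050 0.987
outer loop
vertex -1.919 -1.69 -0.98
vertex -1.721 -0.183 -1.025
vertex -3.829 -1.448 -1.288
endloop
endfacet
facet normal 0.130 0.991 -0.029
outer loop
vertex -3.631 0.058 -1.333
vertex -1.721 -0.183 -1.025
vertex -3.481 0.01 -2.3
endloop
endfacet
facet normal 0.153 -0.050 -0.987
outer loop
vertex -1.571 -0.232 -1.992
vertex -1.769 -1.738 -1.947
vertex -3.481 0.01 -2.3
endloop
endfacet
facet normal 0.130 0.991 -0.030
outer loop
vertex -3.481 0.01 -2.3
vertex -1.721 -0.183 -1.025
vertex -1.571 -0.232 -1.992
endloop
endfacet
facet normal 0.980 -0.124 0.158
outer loop
vertex -1.571 -0.232 -1.992
vertex -1.919 -1.69 -0.98
vertex -1.769 -1.738 -1.947
endloop
endfacet
facet normal 0.980 -0.124 0.158
outer loop
vertex -1.721 -0.183 -1.025
vertex -1.919 -1.69 -0.98
vertex -1.571 -0.232 -1.992
endloop
endfacet

endsolid


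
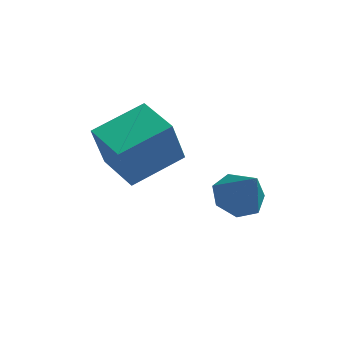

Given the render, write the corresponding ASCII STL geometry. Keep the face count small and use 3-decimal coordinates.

solid 
facet normal -0.416 0.308 -0.856
outer loop
vertex 1.981 -2.213 0.489
vertex 1.324 -2.592 0.672
vertex 1.524 -1.857 0.839
endloop
endfacet
facet normal 0.730 0.575 0.369
outer loop
vertex 1.981 -2.213 0.489
vertex 1.524 -1.857 0.839
vertex 1.916 -3.028 1.888
endloop
endfacet
facet normal -0.417 0.308 -0.855
outer loop
vertex 1.524 -1.857 0.839
vertex 1.324 -2.592 0.672
vertex 0.917 -2.054 1.064
endloop
endfacet
facet normal 0.053 0.676 0.735
outer loop
vertex 1.524 -1.857 0.839
vertex 0.917 -2.054 1.064
vertex 1.916 -3.028 1.888
endloop
endfacet
facet normal -0.417 0.308 -0.855
outer loop
vertex 0.917 -2.054 1.064
vertex 1.324 -2.592 0.672
vertex 0.617 -2.657 0.993
endloop
endfacet
facet normal -0.527 0.164 0.834
outer loop
vertex 0.917 -2.054 1.064
vertex 0.617 -2.657 0.993
vertex 1.916 -3.028 1.888
endloop
endfacet
facet normal -0.417 0.307 -0.856
outer loop
vertex 0.617 -2.657 0.993
vertex 1.324 -2.592 0.672
vertex 0.849 -3.211 0.681
endloop
endfacet
facet normal -0.570 -0.571 0.591
outer loop
vertex 0.617 -2.657 0.993
vertex 0.849 -3.211 0.681
vertex 1.916 -3.028 1.888
endloop
endfacet
facet normal -0.416 0.307 -0.856
outer loop
vertex 0.849 -3.211 0.681
vertex 1.324 -2.592 0.672
vertex 1.44 -3.298 0.363
endloop
endfacet
facet normal -0.044 -0.981 0.187
outer loop
vertex 0.849 -3.211 0.681
vertex 1.44 -3.298 0.363
vertex 1.916 -3.028 1.888
endloop
endfacet
facet normal -0.416 0.306 -0.856
outer loop
vertex 1.44 -3.298 0.363
vertex 1.324 -2.592 0.672
vertex 1.944 -2.854 0.277
endloop
endfacet
facet normal 0.653 -0.754 -0.070
outer loop
vertex 1.44 -3.298 0.363
vertex 1.944 -2.854 0.277
vertex 1.916 -3.028 1.888
endloop
endfacet
facet normal -0.416 0.307 -0.856
outer loop
vertex 1.944 -2.854 0.277
vertex 1.324 -2.592 0.672
vertex 1.981 -2.213 0.489
endloop
endfacet
facet normal 0.998 -0.061 0.011
outer loop
vertex 1.944 -2.854 0.277
vertex 1.981 -2.213 0.489
vertex 1.916 -3.028 1.888
endloop
endfacet
facet normal -0.670 -0.694 -0.262
outer loop
vertex -1.47 -4.563 3.417
vertex -2.498 -3.568 3.411
vertex -1.195 -4.286 1.979
endloop
endfacet
facet normal 0.719 -0.695 0.004
outer loop
vertex -0.042 -3.092 2.429
vertex -1.47 -4.563 3.417
vertex -1.195 -4.286 1.979
endloop
endfacet
facet normal -0.670 -0.695 -0.261
outer loop
vertex -1.195 -4.286 1.979
vertex -2.498 -3.568 3.411
vertex -2.223 -3.292 1.973
endloop
endfacet
facet normal 0.185 0.185 -0.965
outer loop
vertex -2.223 -3.292 1.973
vertex -0.042 -3.092 2.429
vertex -1.195 -4.286 1.979
endloop
endfacet
facet normal -0.185 -0.185 0.965
outer loop
vertex -1.47 -4.563 3.417
vertex -1.345 -2.374 3.861
vertex -2.498 -3.568 3.411
endloop
endfacet
facet normal 0.719 -0.695 0.004
outer loop
vertex -0.317 -3.368 3.867
vertex -1.47 -4.563 3.417
vertex -0.042 -3.092 2.429
endloop
endfacet
facet normal -0.185 -0.185 0.965
outer loop
vertex -0.317 -3.368 3.867
vertex -1.345 -2.374 3.861
vertex -1.47 -4.563 3.417
endloop
endfacet
facet normal -0.719 0.695 -0.004
outer loop
vertex -2.498 -3.568 3.411
vertex -1.345 -2.374 3.861
vertex -2.223 -3.292 1.973
endloop
endfacet
facet normal 0.185 0.185 -0.965
outer loop
vertex -1.07 -2.097 2.423
vertex -0.042 -3.092 2.429
vertex -2.223 -3.292 1.973
endloop
endfacet
facet normal -0.719 0.695 -0.004
outer loop
vertex -2.223 -3.292 1.973
vertex -1.345 -2.374 3.861
vertex -1.07 -2.097 2.423
endloop
endfacet
facet normal 0.670 0.694 0.261
outer loop
vertex -1.07 -2.097 2.423
vertex -0.317 -3.368 3.867
vertex -0.042 -3.092 2.429
endloop
endfacet
facet normal 0.670 0.695 0.262
outer loop
vertex -1.345 -2.374 3.861
vertex -0.317 -3.368 3.867
vertex -1.07 -2.097 2.423
endloop
endfacet

endsolid
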